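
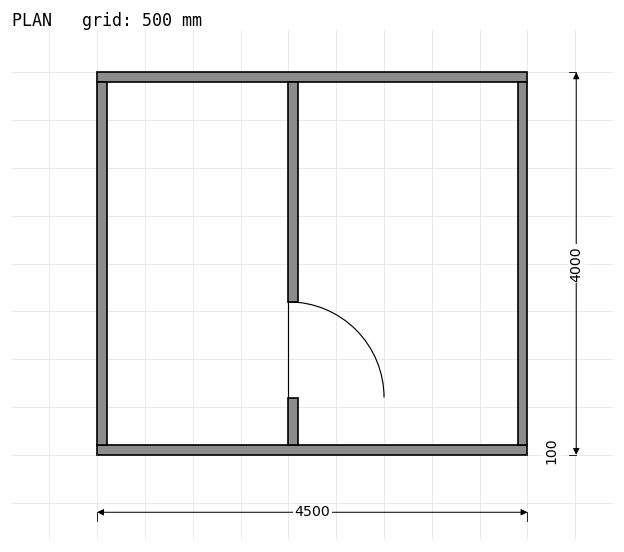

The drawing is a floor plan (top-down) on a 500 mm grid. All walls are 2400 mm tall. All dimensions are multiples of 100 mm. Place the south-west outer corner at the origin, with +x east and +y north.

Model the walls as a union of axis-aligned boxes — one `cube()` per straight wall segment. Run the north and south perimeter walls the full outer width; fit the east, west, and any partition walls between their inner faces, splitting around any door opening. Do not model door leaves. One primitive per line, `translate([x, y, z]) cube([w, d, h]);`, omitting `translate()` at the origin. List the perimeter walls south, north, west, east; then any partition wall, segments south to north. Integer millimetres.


cube([4500, 100, 2400]);
translate([0, 3900, 0]) cube([4500, 100, 2400]);
translate([0, 100, 0]) cube([100, 3800, 2400]);
translate([4400, 100, 0]) cube([100, 3800, 2400]);
translate([2000, 100, 0]) cube([100, 500, 2400]);
translate([2000, 1600, 0]) cube([100, 2300, 2400]);


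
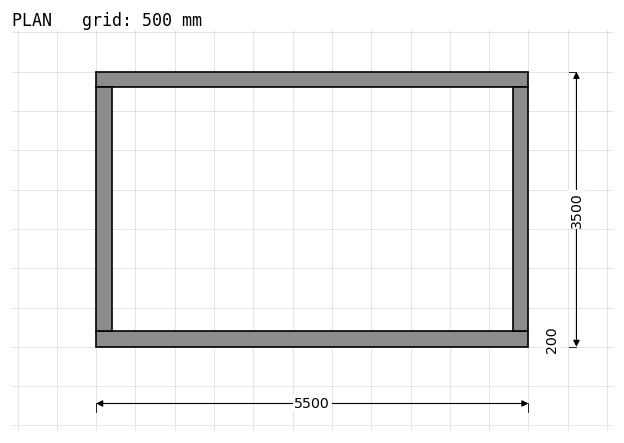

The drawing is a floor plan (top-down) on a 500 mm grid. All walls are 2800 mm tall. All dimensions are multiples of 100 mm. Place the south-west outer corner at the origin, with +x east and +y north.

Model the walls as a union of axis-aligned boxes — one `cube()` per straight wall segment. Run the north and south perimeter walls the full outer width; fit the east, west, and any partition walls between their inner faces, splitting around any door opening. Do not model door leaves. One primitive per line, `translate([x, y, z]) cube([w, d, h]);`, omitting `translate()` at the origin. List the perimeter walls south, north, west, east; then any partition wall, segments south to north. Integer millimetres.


cube([5500, 200, 2800]);
translate([0, 3300, 0]) cube([5500, 200, 2800]);
translate([0, 200, 0]) cube([200, 3100, 2800]);
translate([5300, 200, 0]) cube([200, 3100, 2800]);


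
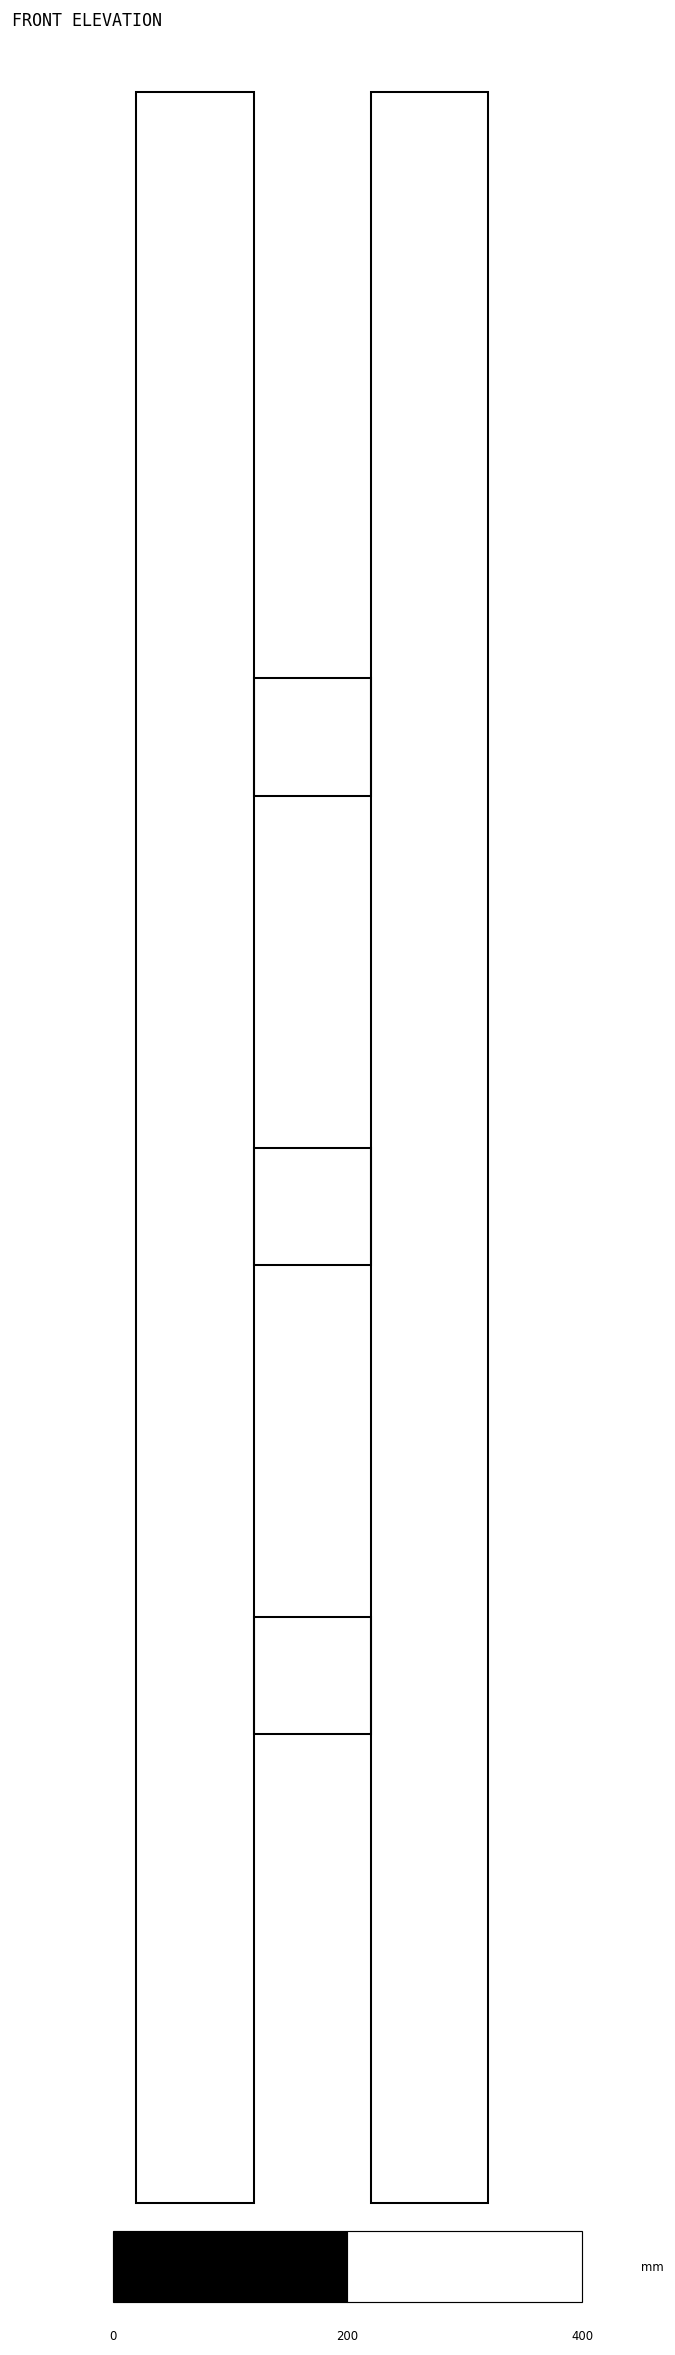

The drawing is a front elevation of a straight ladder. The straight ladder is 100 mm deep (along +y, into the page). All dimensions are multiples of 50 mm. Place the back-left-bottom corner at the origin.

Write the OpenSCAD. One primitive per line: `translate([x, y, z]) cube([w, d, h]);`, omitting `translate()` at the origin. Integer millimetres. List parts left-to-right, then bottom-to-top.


cube([100, 100, 1800]);
translate([100, 0, 400]) cube([100, 100, 100]);
translate([100, 0, 800]) cube([100, 100, 100]);
translate([100, 0, 1200]) cube([100, 100, 100]);
translate([200, 0, 0]) cube([100, 100, 1800]);


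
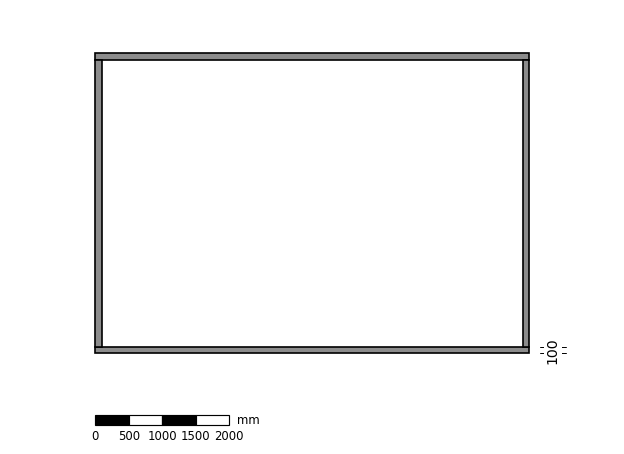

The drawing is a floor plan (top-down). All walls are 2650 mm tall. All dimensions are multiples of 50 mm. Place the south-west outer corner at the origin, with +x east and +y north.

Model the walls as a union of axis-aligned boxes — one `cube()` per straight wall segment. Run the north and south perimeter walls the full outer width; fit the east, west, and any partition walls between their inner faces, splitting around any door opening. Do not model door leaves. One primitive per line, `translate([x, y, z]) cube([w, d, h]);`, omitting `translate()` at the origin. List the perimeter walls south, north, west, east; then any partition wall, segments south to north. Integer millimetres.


cube([6500, 100, 2650]);
translate([0, 4400, 0]) cube([6500, 100, 2650]);
translate([0, 100, 0]) cube([100, 4300, 2650]);
translate([6400, 100, 0]) cube([100, 4300, 2650]);


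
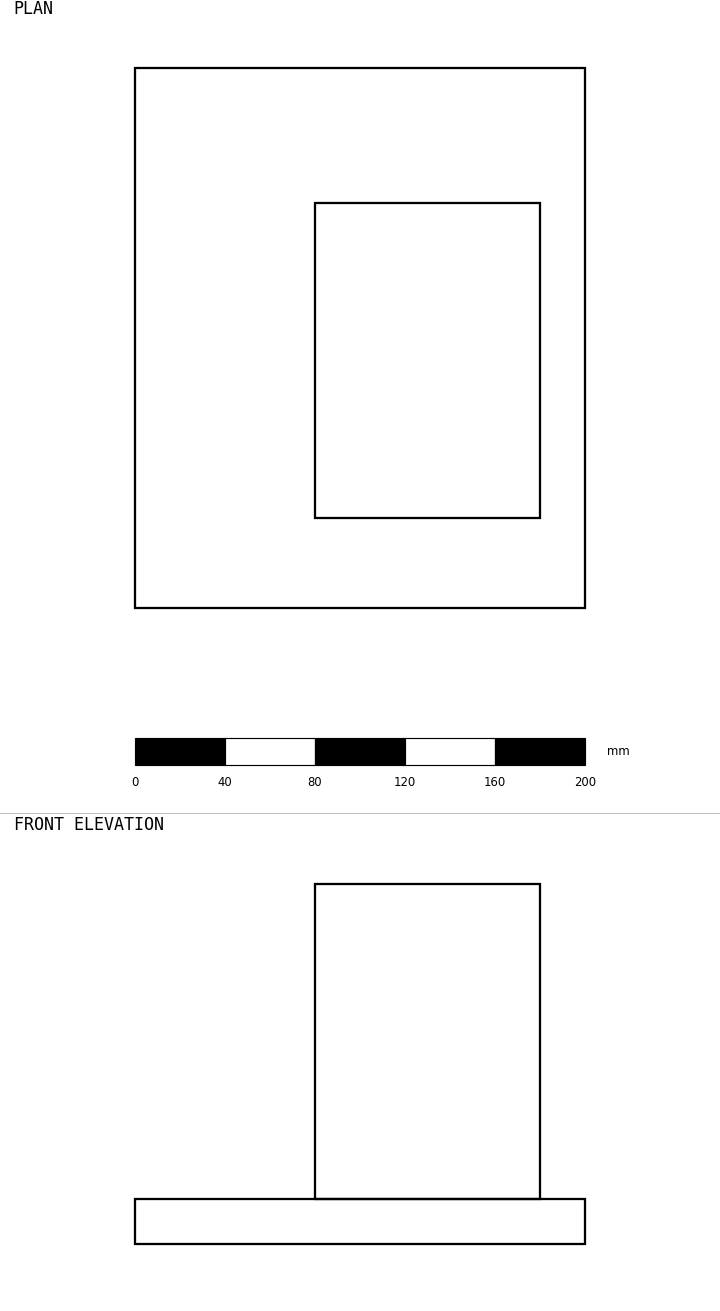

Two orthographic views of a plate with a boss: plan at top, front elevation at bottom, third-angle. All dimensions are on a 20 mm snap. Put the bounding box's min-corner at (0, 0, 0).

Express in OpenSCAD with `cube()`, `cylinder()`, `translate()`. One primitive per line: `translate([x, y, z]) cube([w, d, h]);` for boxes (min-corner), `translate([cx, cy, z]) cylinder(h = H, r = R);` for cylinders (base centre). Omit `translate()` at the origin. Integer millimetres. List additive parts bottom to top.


cube([200, 240, 20]);
translate([80, 40, 20]) cube([100, 140, 140]);


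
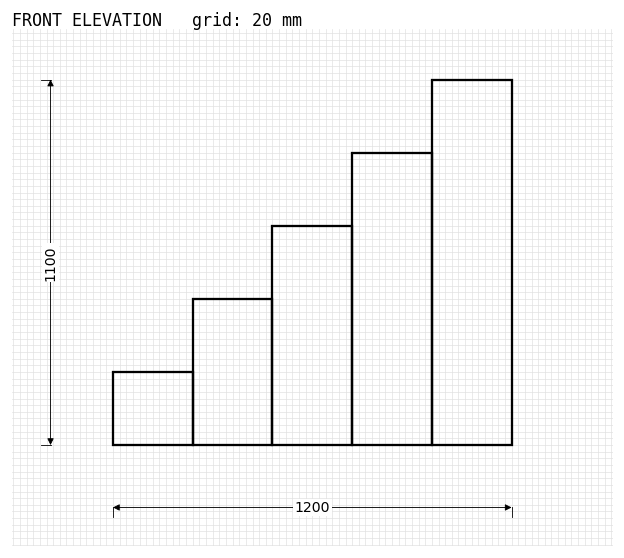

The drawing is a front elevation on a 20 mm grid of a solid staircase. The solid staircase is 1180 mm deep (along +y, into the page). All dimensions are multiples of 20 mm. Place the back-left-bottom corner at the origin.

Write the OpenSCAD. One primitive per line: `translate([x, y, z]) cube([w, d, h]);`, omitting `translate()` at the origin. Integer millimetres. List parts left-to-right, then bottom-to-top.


cube([240, 1180, 220]);
translate([240, 0, 0]) cube([240, 1180, 440]);
translate([480, 0, 0]) cube([240, 1180, 660]);
translate([720, 0, 0]) cube([240, 1180, 880]);
translate([960, 0, 0]) cube([240, 1180, 1100]);


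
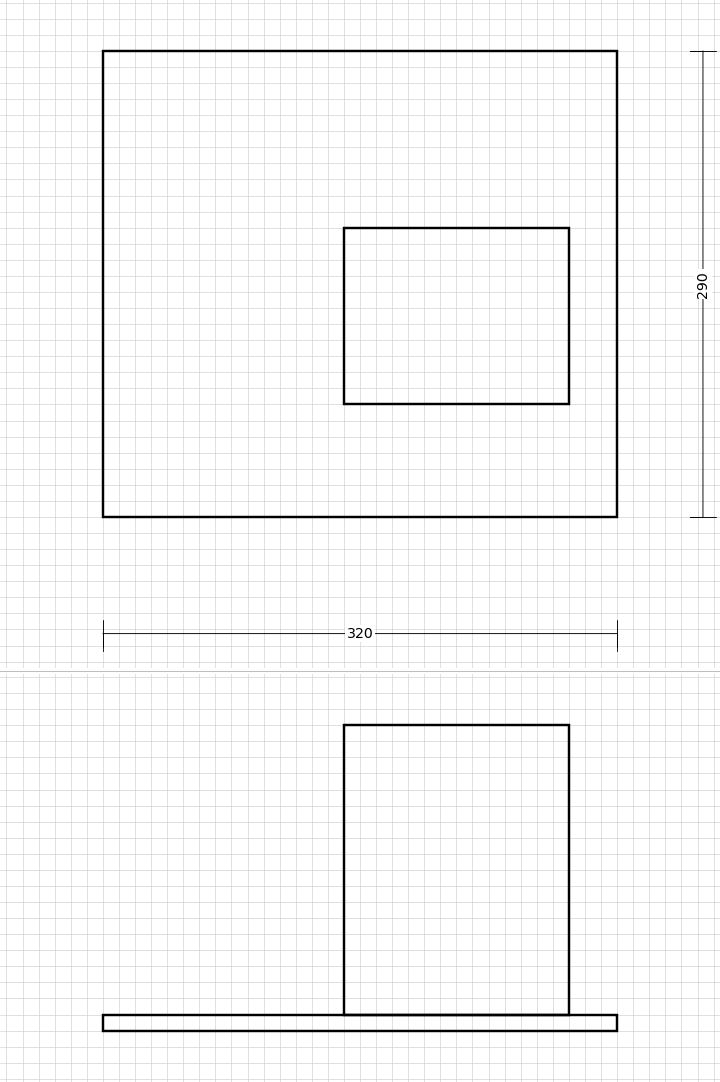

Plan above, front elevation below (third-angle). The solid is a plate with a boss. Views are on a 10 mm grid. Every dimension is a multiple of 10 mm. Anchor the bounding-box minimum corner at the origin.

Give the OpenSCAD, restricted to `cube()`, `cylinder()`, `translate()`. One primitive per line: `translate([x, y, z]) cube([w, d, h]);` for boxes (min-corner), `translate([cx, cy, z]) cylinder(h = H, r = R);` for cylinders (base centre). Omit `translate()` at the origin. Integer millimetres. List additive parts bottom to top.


cube([320, 290, 10]);
translate([150, 70, 10]) cube([140, 110, 180]);


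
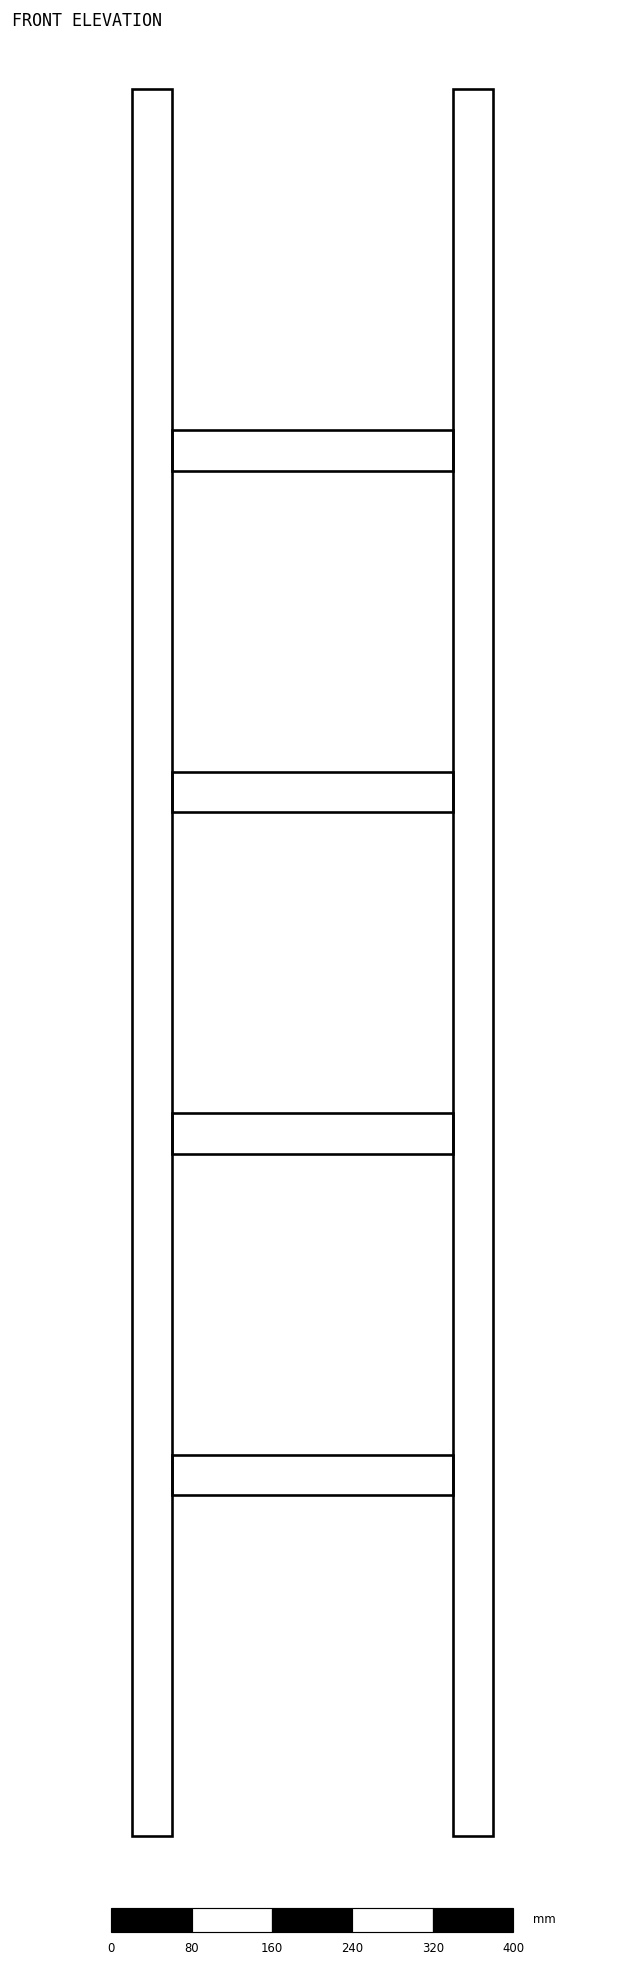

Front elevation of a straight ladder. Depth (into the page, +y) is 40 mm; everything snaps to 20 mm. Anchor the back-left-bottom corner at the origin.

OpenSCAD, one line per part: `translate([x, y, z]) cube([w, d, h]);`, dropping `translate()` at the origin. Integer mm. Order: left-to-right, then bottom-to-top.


cube([40, 40, 1740]);
translate([40, 0, 340]) cube([280, 40, 40]);
translate([40, 0, 680]) cube([280, 40, 40]);
translate([40, 0, 1020]) cube([280, 40, 40]);
translate([40, 0, 1360]) cube([280, 40, 40]);
translate([320, 0, 0]) cube([40, 40, 1740]);


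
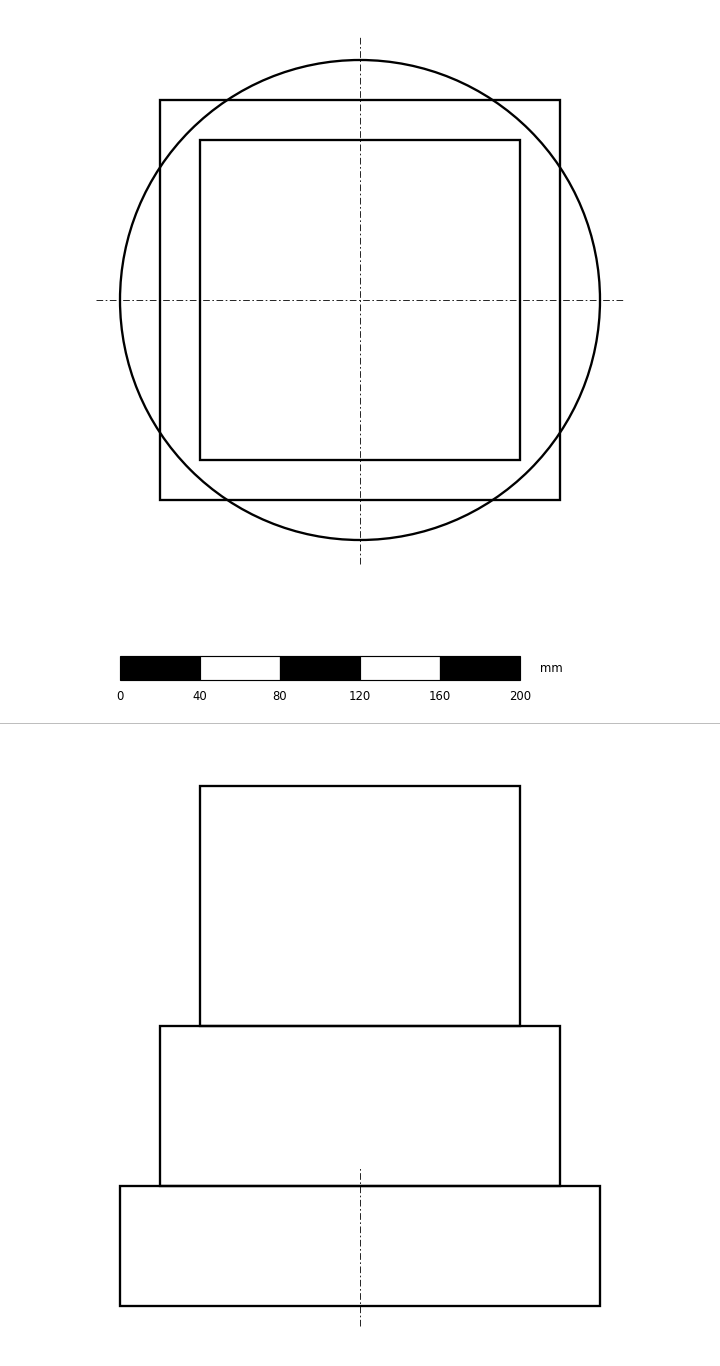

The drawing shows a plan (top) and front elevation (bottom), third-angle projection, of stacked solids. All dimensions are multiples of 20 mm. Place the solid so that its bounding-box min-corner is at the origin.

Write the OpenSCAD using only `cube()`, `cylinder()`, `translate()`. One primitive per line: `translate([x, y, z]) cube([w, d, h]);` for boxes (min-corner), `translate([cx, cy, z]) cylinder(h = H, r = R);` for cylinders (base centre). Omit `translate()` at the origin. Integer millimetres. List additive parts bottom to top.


translate([120, 120, 0]) cylinder(h = 60, r = 120);
translate([20, 20, 60]) cube([200, 200, 80]);
translate([40, 40, 140]) cube([160, 160, 120]);


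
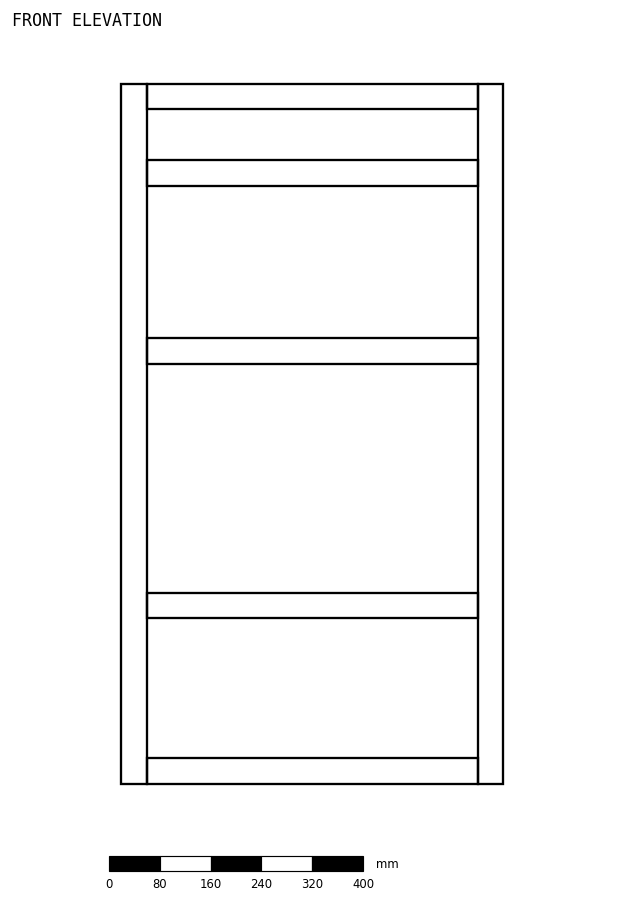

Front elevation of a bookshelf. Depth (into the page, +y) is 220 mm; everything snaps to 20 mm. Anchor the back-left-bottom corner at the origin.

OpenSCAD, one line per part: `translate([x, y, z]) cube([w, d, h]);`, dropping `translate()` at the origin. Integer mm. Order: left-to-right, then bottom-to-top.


cube([40, 220, 1100]);
translate([40, 0, 0]) cube([520, 220, 40]);
translate([40, 0, 260]) cube([520, 220, 40]);
translate([40, 0, 660]) cube([520, 220, 40]);
translate([40, 0, 940]) cube([520, 220, 40]);
translate([40, 0, 1060]) cube([520, 220, 40]);
translate([560, 0, 0]) cube([40, 220, 1100]);


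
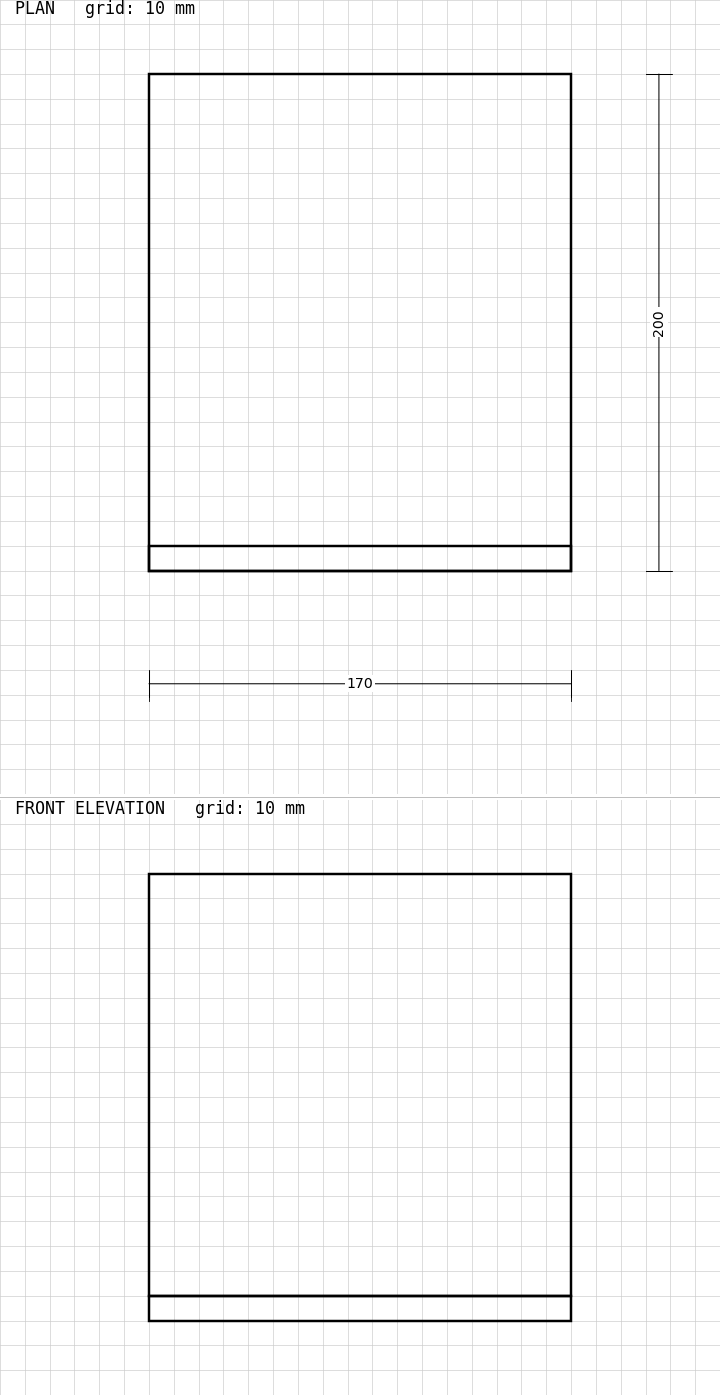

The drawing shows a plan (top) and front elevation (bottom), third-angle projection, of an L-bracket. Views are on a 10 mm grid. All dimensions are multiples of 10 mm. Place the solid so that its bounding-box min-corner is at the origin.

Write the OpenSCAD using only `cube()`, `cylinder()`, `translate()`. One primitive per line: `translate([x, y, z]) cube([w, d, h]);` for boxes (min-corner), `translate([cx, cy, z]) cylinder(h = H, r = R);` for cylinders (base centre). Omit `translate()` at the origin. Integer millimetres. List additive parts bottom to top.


cube([170, 200, 10]);
translate([0, 0, 10]) cube([170, 10, 170]);


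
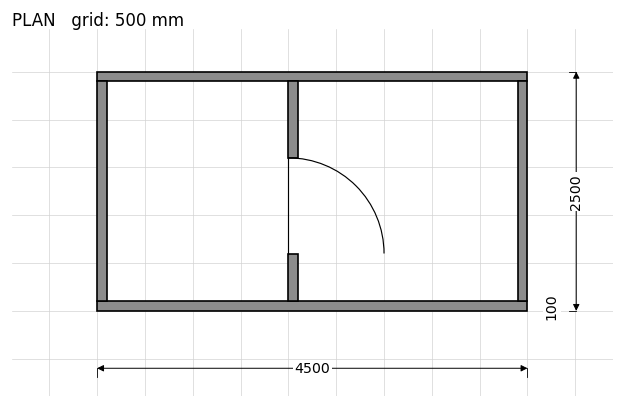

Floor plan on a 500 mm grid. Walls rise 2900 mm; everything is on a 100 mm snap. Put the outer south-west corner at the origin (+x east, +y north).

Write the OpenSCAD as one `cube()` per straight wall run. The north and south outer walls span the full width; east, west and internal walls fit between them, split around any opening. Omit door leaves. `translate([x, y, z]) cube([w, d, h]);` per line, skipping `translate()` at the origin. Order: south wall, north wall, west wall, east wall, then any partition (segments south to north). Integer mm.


cube([4500, 100, 2900]);
translate([0, 2400, 0]) cube([4500, 100, 2900]);
translate([0, 100, 0]) cube([100, 2300, 2900]);
translate([4400, 100, 0]) cube([100, 2300, 2900]);
translate([2000, 100, 0]) cube([100, 500, 2900]);
translate([2000, 1600, 0]) cube([100, 800, 2900]);


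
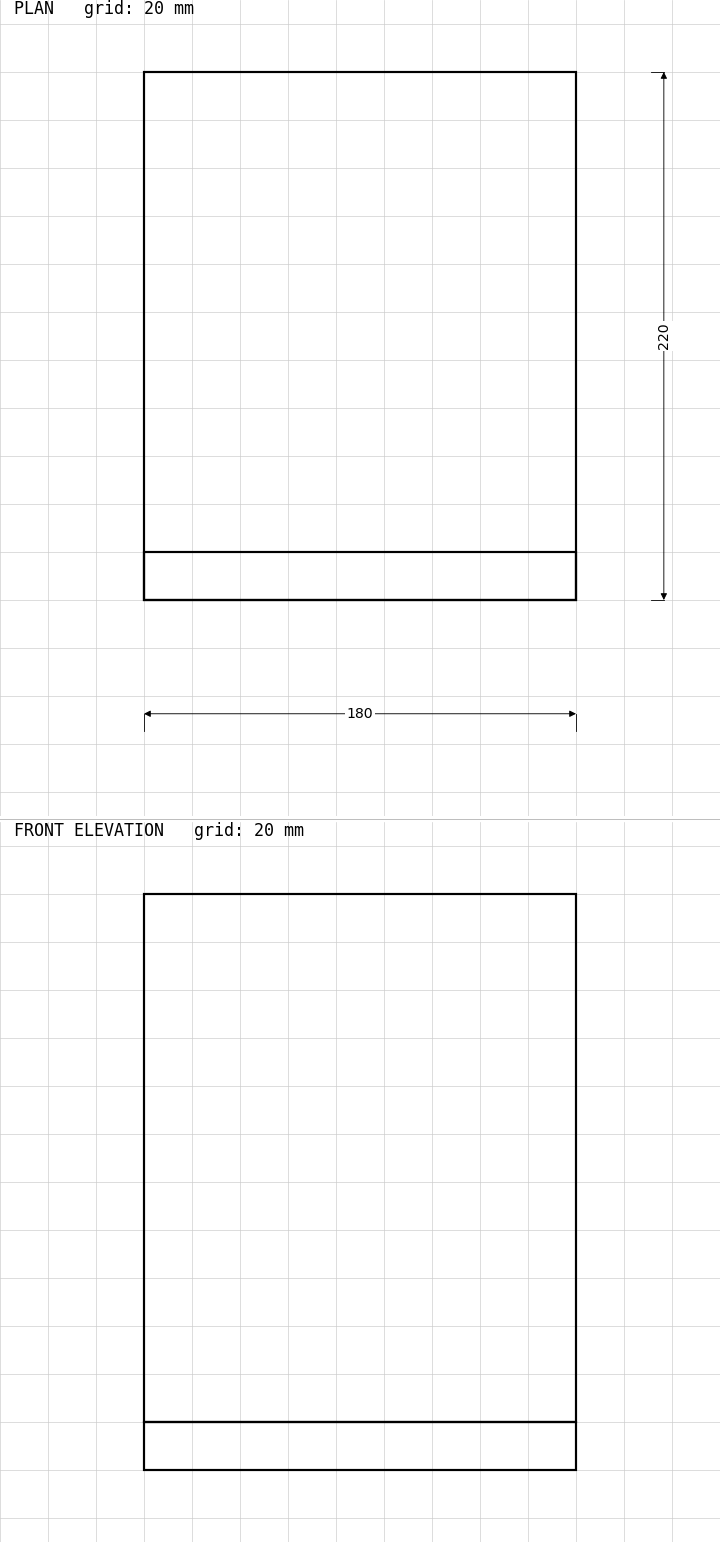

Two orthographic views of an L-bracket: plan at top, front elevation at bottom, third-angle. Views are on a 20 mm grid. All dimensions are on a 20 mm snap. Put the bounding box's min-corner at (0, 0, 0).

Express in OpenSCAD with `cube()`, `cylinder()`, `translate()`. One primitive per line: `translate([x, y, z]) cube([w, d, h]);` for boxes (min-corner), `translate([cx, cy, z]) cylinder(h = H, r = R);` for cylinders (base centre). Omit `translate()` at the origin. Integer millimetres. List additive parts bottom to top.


cube([180, 220, 20]);
translate([0, 0, 20]) cube([180, 20, 220]);


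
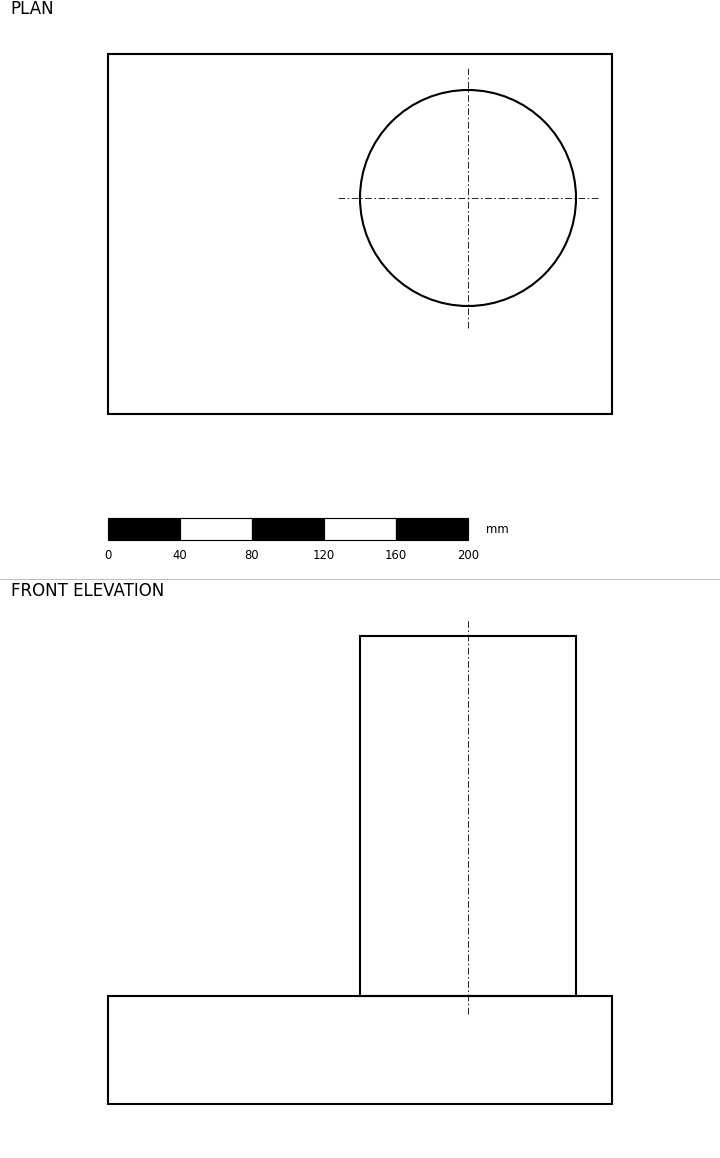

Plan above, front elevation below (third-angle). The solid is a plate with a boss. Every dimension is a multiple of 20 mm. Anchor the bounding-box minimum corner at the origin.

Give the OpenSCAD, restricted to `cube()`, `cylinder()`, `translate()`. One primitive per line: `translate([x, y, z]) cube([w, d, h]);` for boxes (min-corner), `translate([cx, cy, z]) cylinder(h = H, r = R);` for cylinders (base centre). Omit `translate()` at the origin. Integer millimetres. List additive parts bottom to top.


cube([280, 200, 60]);
translate([200, 120, 60]) cylinder(h = 200, r = 60);


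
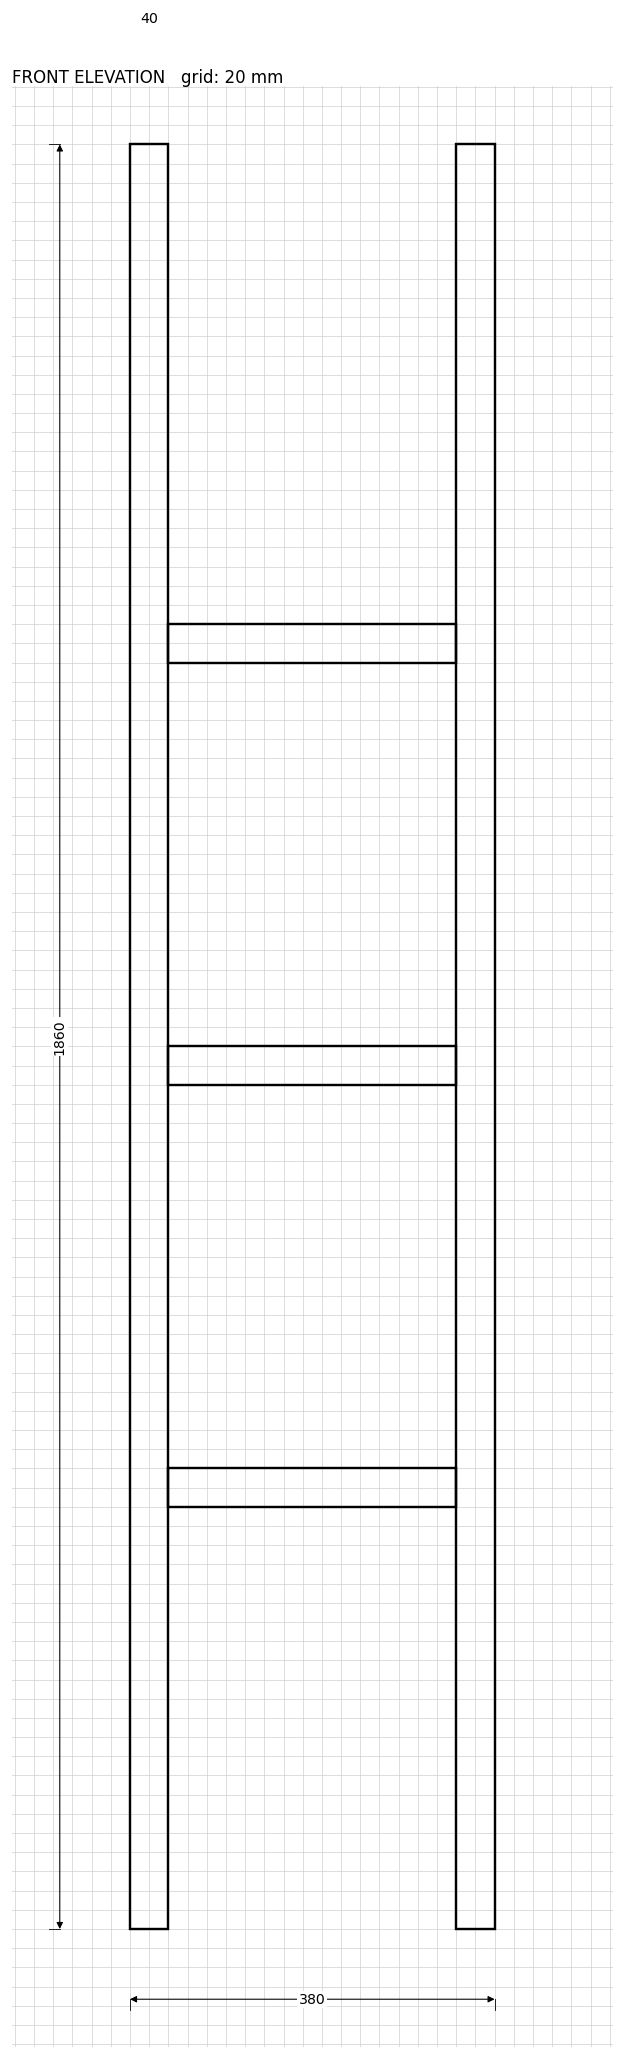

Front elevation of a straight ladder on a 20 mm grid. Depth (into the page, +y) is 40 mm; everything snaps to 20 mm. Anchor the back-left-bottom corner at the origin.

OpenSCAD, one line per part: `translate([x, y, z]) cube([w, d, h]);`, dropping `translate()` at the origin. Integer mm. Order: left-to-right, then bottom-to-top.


cube([40, 40, 1860]);
translate([40, 0, 440]) cube([300, 40, 40]);
translate([40, 0, 880]) cube([300, 40, 40]);
translate([40, 0, 1320]) cube([300, 40, 40]);
translate([340, 0, 0]) cube([40, 40, 1860]);


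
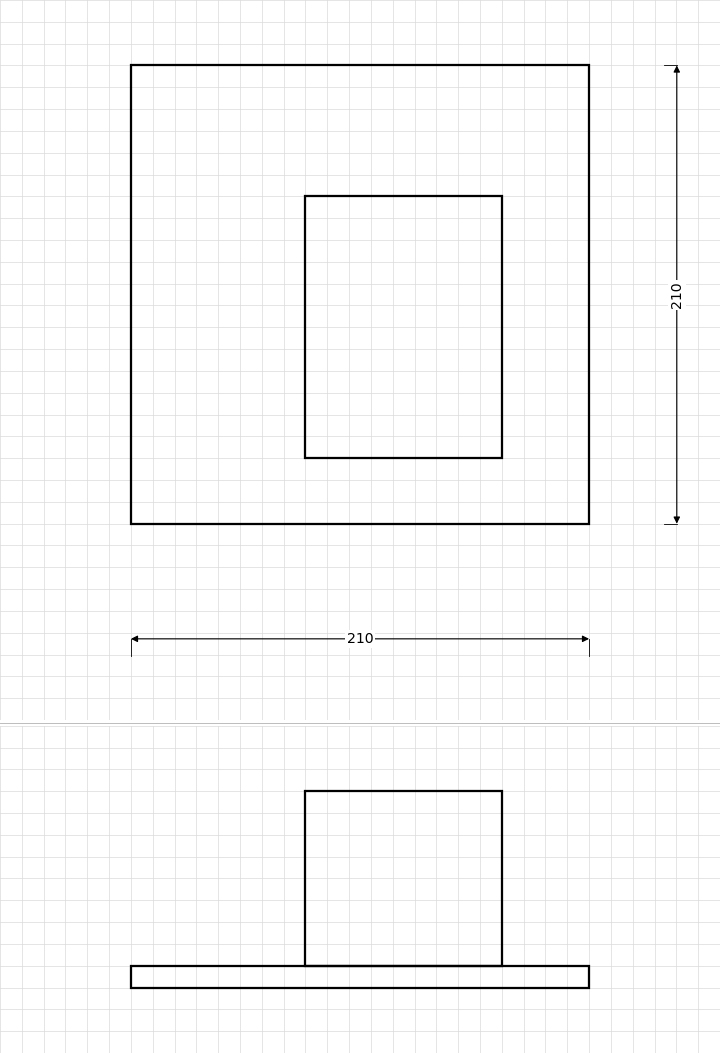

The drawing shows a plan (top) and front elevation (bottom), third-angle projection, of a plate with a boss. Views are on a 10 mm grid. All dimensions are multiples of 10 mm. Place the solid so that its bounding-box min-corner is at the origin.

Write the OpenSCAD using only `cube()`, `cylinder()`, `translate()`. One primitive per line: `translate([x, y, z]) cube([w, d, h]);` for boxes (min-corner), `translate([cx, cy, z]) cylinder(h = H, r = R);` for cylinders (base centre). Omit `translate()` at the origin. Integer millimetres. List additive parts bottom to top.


cube([210, 210, 10]);
translate([80, 30, 10]) cube([90, 120, 80]);


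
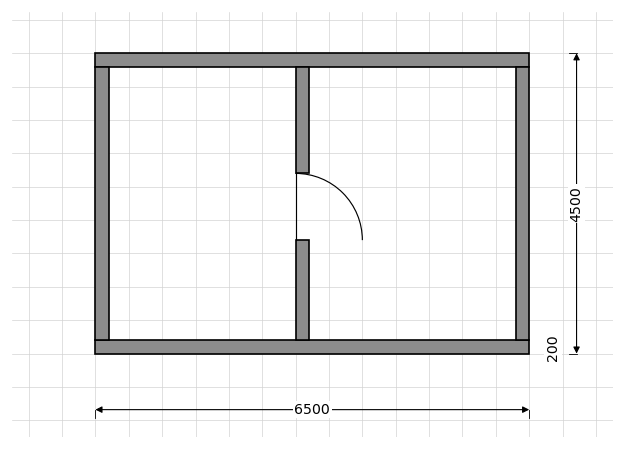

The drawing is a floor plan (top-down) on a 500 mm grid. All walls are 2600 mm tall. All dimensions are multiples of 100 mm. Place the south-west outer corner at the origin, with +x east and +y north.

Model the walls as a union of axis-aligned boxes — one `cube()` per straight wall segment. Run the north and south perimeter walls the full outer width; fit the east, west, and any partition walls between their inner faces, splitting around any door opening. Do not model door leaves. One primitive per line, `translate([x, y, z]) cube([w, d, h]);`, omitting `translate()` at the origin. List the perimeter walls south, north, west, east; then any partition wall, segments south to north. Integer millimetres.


cube([6500, 200, 2600]);
translate([0, 4300, 0]) cube([6500, 200, 2600]);
translate([0, 200, 0]) cube([200, 4100, 2600]);
translate([6300, 200, 0]) cube([200, 4100, 2600]);
translate([3000, 200, 0]) cube([200, 1500, 2600]);
translate([3000, 2700, 0]) cube([200, 1600, 2600]);


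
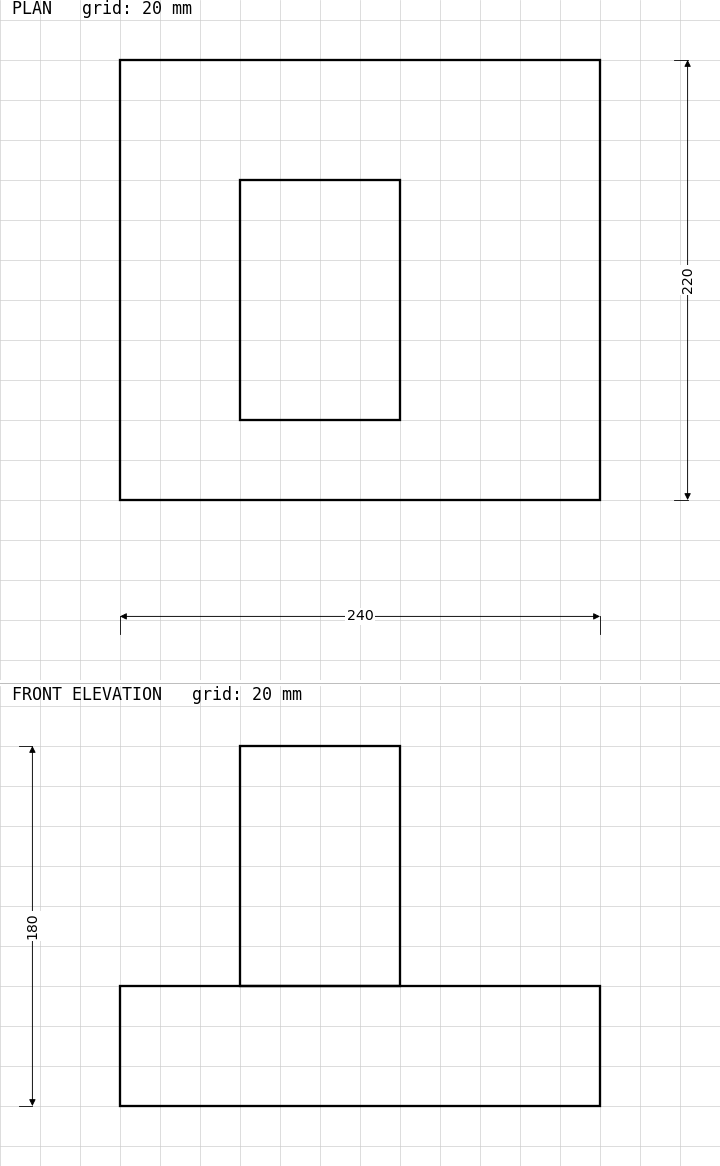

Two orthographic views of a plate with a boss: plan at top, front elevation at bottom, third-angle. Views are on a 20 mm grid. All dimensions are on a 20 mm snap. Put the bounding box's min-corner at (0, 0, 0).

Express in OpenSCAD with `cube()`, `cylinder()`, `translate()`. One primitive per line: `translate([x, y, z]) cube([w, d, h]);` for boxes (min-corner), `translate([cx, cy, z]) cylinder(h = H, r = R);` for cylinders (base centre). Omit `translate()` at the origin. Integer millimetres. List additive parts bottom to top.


cube([240, 220, 60]);
translate([60, 40, 60]) cube([80, 120, 120]);


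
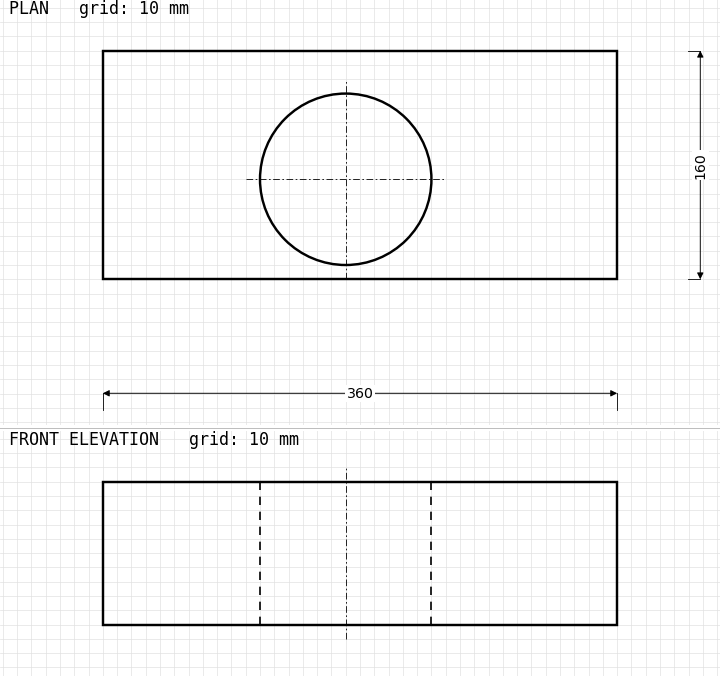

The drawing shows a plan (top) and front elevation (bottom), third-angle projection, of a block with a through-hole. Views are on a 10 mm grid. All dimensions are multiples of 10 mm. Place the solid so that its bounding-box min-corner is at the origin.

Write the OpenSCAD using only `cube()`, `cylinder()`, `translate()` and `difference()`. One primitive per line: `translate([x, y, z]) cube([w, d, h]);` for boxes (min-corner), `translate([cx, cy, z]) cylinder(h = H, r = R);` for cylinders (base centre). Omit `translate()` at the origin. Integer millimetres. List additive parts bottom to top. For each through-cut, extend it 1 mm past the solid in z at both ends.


difference() {
  cube([360, 160, 100]);
  translate([170, 70, -1]) cylinder(h = 102, r = 60);
}


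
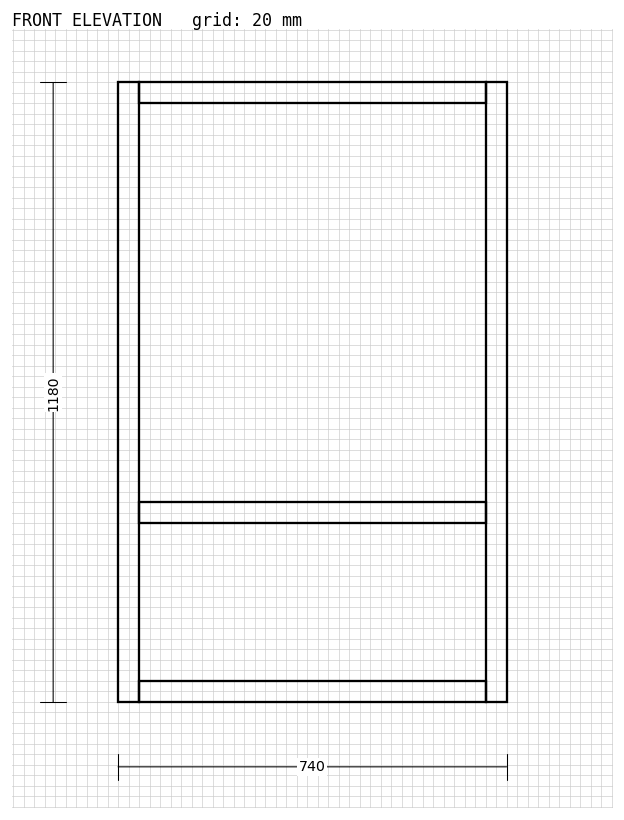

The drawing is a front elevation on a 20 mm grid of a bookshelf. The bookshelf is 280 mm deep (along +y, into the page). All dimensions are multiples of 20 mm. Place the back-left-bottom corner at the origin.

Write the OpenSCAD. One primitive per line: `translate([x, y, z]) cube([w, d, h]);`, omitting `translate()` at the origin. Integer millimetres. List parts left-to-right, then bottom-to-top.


cube([40, 280, 1180]);
translate([40, 0, 0]) cube([660, 280, 40]);
translate([40, 0, 340]) cube([660, 280, 40]);
translate([40, 0, 1140]) cube([660, 280, 40]);
translate([700, 0, 0]) cube([40, 280, 1180]);


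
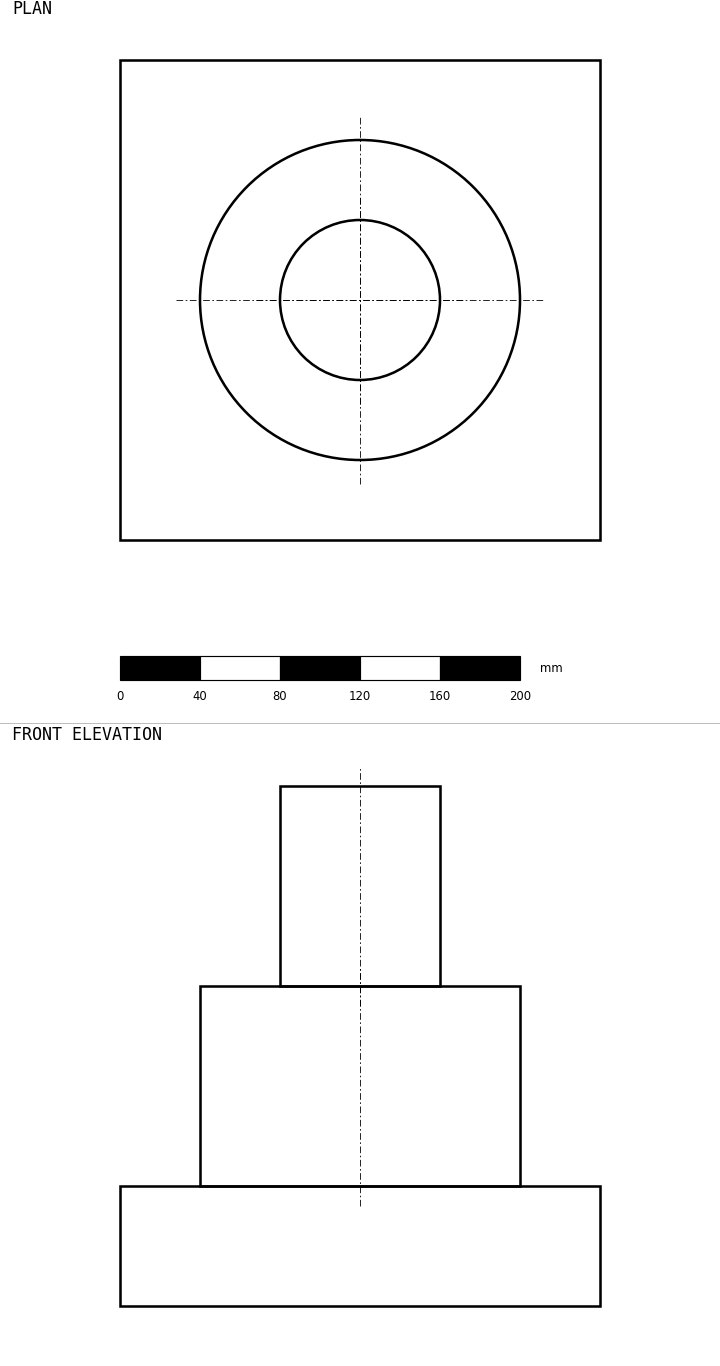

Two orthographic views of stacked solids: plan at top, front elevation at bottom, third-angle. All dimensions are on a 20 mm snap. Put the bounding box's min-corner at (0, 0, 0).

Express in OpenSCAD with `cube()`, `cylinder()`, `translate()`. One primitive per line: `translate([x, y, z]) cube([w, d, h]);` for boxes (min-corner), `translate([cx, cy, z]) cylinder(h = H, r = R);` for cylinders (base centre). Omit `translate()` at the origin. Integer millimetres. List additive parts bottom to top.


cube([240, 240, 60]);
translate([120, 120, 60]) cylinder(h = 100, r = 80);
translate([120, 120, 160]) cylinder(h = 100, r = 40);


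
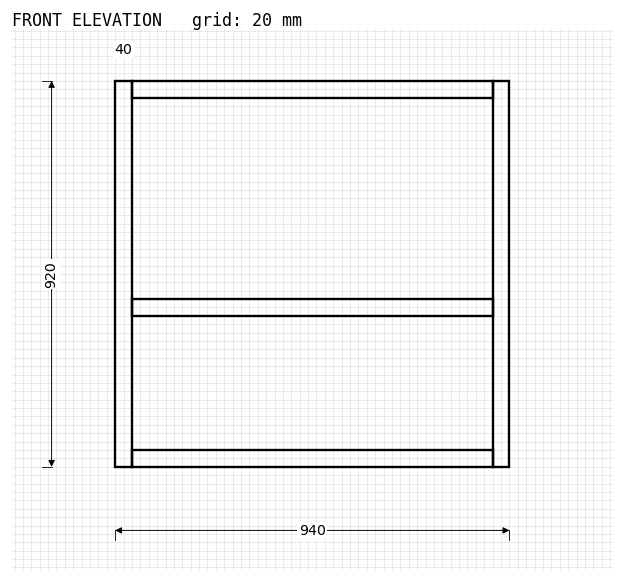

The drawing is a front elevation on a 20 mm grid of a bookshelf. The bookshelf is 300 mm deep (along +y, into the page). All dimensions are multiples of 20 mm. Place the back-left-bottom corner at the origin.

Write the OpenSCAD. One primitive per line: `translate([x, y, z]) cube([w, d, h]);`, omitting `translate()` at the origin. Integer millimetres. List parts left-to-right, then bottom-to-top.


cube([40, 300, 920]);
translate([40, 0, 0]) cube([860, 300, 40]);
translate([40, 0, 360]) cube([860, 300, 40]);
translate([40, 0, 880]) cube([860, 300, 40]);
translate([900, 0, 0]) cube([40, 300, 920]);


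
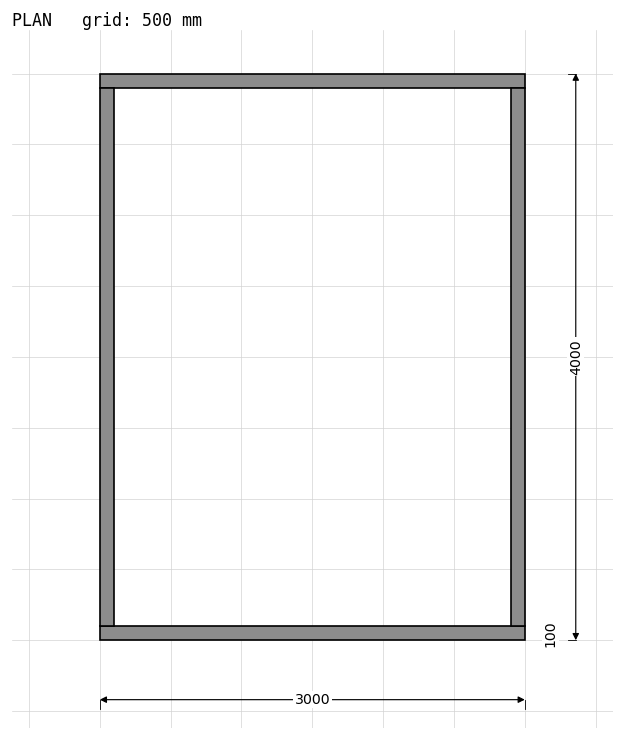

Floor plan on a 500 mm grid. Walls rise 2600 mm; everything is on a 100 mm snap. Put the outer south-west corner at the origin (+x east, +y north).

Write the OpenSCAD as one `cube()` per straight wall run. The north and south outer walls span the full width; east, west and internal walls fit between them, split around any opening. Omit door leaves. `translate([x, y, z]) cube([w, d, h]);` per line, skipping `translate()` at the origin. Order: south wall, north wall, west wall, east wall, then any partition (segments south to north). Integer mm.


cube([3000, 100, 2600]);
translate([0, 3900, 0]) cube([3000, 100, 2600]);
translate([0, 100, 0]) cube([100, 3800, 2600]);
translate([2900, 100, 0]) cube([100, 3800, 2600]);


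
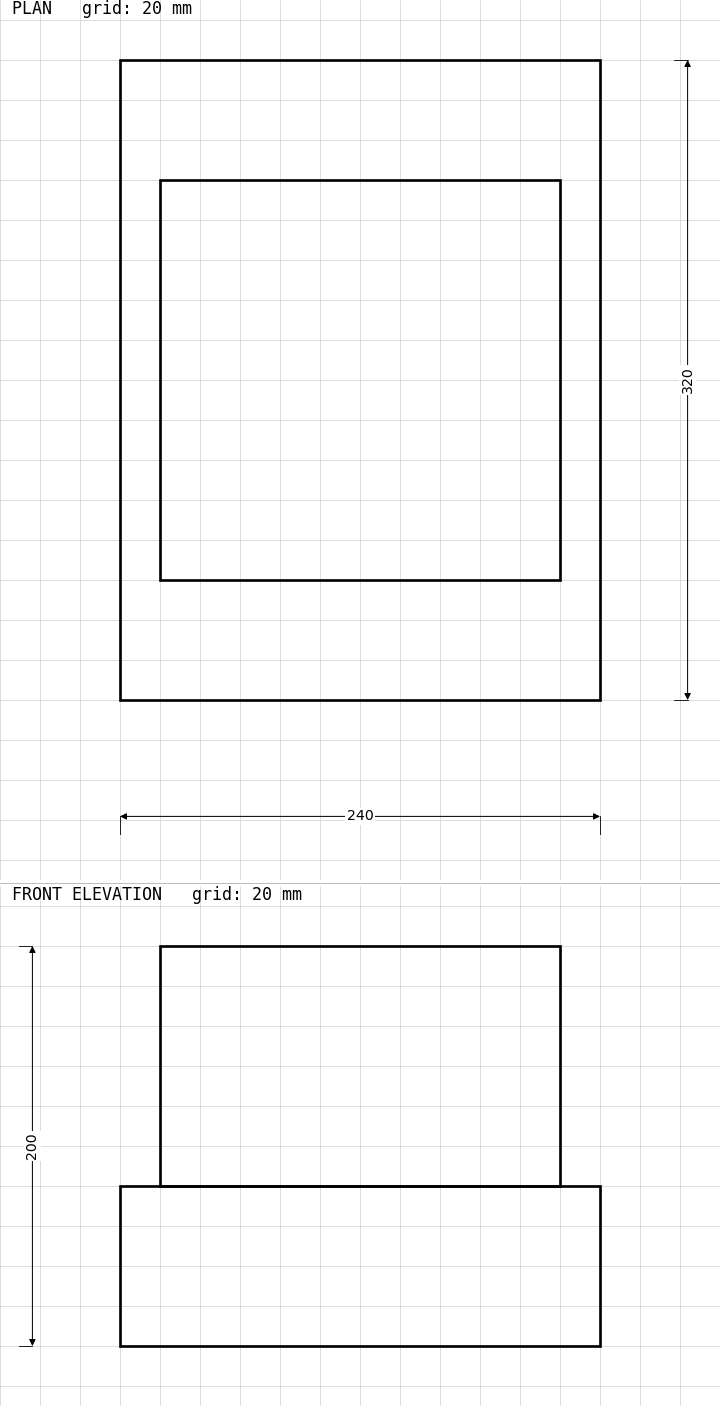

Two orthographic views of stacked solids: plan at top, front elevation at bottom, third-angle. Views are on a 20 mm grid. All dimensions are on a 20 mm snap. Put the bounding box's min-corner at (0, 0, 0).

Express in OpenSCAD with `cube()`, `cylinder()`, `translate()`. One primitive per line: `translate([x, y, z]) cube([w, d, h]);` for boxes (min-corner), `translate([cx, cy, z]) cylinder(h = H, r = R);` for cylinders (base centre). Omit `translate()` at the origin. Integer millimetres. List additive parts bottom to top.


cube([240, 320, 80]);
translate([20, 60, 80]) cube([200, 200, 120]);


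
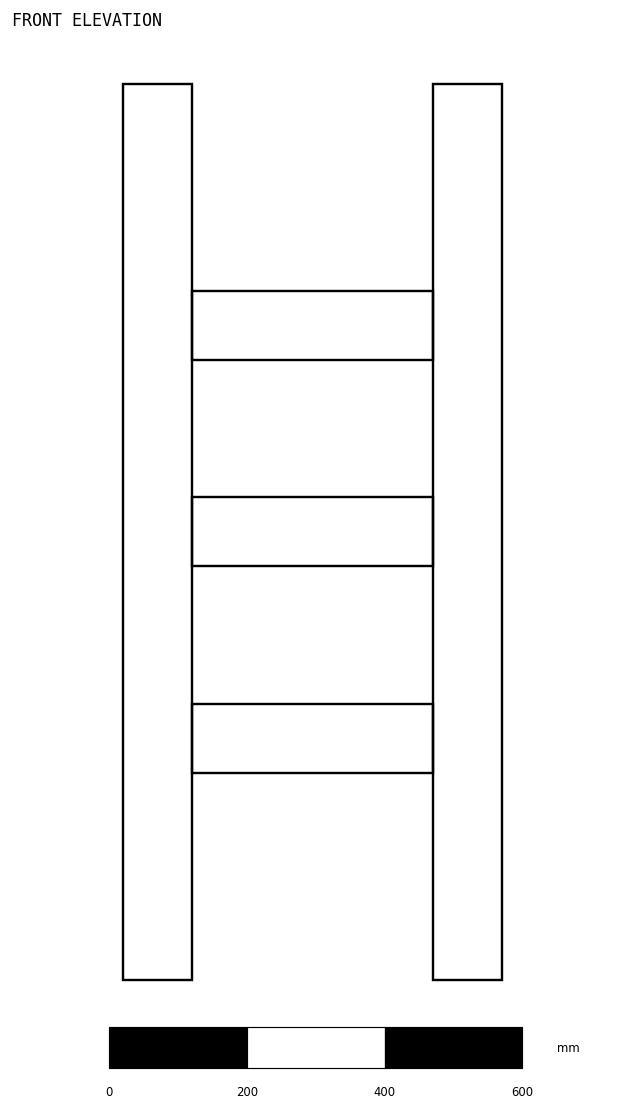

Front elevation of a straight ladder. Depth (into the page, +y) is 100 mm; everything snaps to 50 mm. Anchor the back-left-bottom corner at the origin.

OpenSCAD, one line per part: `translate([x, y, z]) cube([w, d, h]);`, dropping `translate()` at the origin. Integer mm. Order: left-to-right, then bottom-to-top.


cube([100, 100, 1300]);
translate([100, 0, 300]) cube([350, 100, 100]);
translate([100, 0, 600]) cube([350, 100, 100]);
translate([100, 0, 900]) cube([350, 100, 100]);
translate([450, 0, 0]) cube([100, 100, 1300]);


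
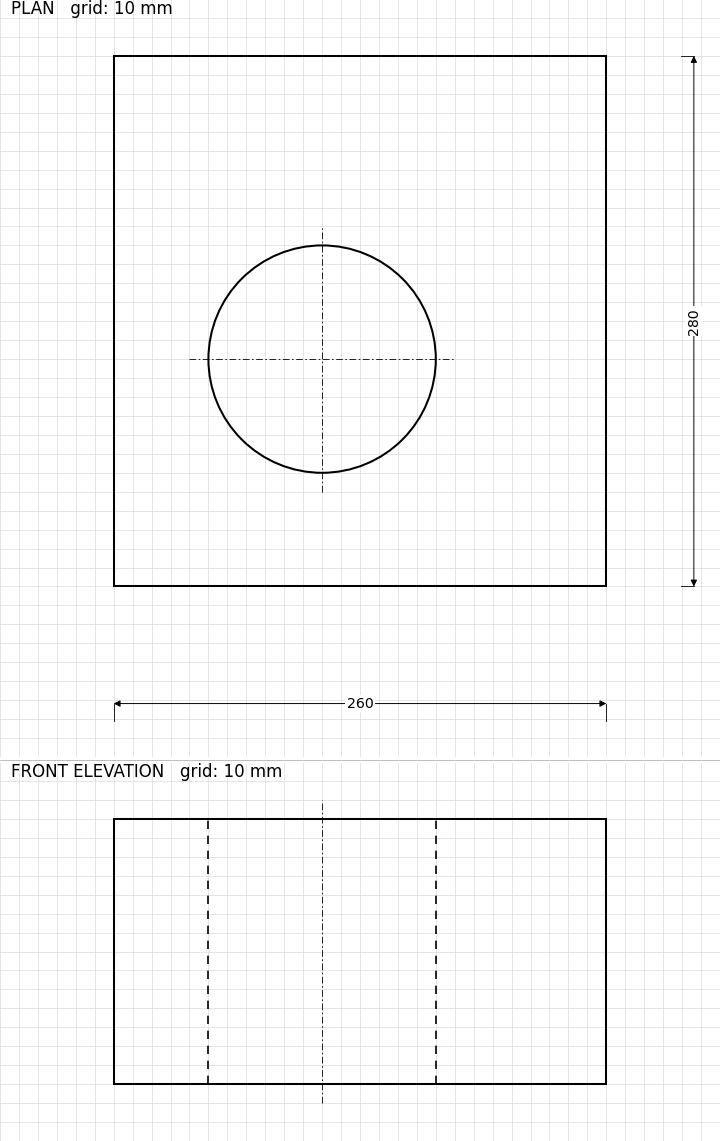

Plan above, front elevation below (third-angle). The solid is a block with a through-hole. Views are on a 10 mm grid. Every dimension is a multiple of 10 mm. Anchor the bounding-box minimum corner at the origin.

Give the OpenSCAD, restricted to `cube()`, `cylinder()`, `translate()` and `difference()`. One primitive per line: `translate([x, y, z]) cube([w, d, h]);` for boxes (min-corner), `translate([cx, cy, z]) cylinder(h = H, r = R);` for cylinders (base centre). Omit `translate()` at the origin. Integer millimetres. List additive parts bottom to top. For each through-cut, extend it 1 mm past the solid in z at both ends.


difference() {
  cube([260, 280, 140]);
  translate([110, 120, -1]) cylinder(h = 142, r = 60);
}


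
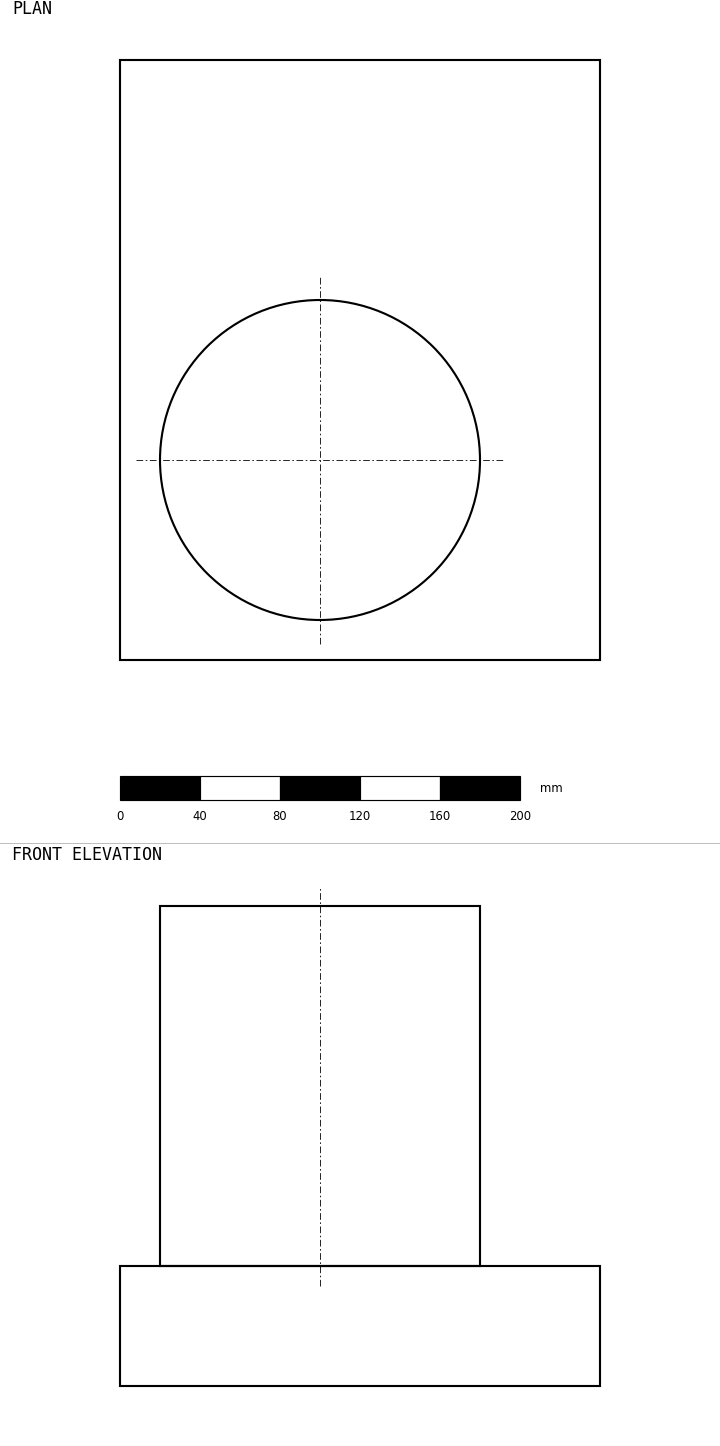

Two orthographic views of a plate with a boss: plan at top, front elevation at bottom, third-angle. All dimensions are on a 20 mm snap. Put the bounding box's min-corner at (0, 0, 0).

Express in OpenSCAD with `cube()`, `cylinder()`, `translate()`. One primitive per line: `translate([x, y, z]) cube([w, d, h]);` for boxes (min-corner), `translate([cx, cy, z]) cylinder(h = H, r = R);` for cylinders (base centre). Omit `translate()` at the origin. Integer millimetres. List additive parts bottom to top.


cube([240, 300, 60]);
translate([100, 100, 60]) cylinder(h = 180, r = 80);


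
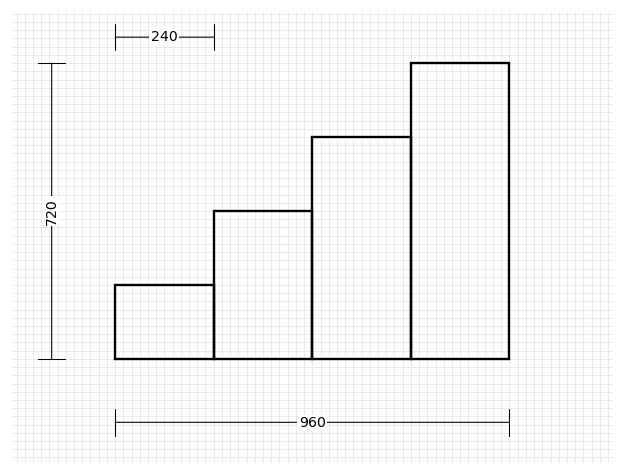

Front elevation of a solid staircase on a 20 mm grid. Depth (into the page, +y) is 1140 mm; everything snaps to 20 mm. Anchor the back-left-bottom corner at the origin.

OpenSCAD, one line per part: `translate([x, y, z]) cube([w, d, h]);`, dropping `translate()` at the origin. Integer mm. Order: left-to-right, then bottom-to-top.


cube([240, 1140, 180]);
translate([240, 0, 0]) cube([240, 1140, 360]);
translate([480, 0, 0]) cube([240, 1140, 540]);
translate([720, 0, 0]) cube([240, 1140, 720]);


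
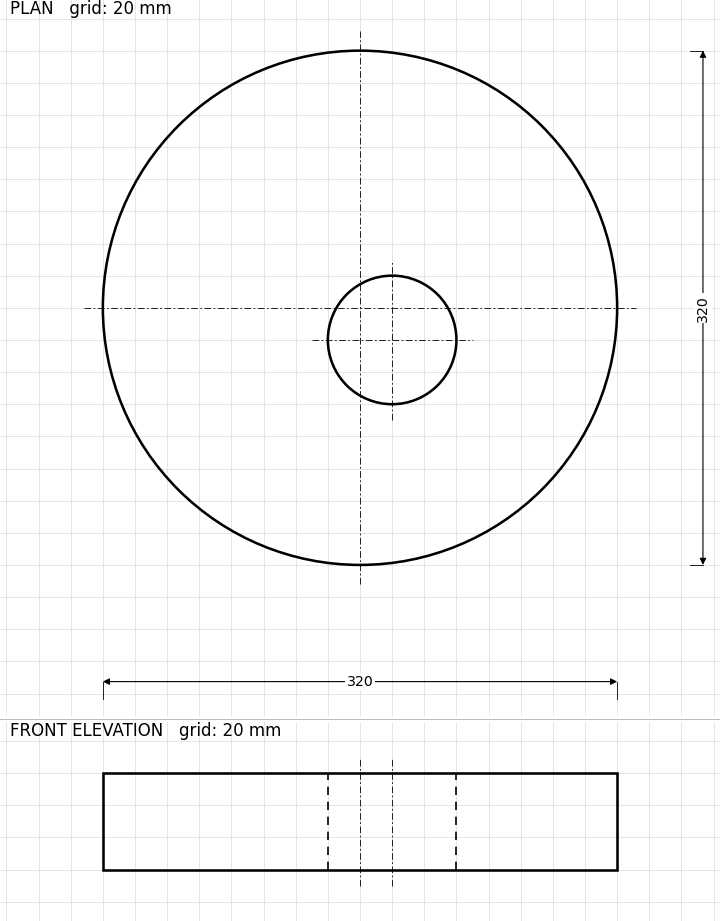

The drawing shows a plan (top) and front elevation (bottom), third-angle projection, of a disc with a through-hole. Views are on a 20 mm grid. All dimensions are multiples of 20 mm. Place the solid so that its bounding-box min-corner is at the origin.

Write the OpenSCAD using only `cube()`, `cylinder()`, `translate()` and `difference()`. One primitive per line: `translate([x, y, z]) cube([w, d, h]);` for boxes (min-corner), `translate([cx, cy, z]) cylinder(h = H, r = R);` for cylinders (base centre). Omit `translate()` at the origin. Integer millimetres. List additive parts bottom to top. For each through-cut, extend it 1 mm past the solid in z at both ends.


difference() {
  translate([160, 160, 0]) cylinder(h = 60, r = 160);
  translate([180, 140, -1]) cylinder(h = 62, r = 40);
}


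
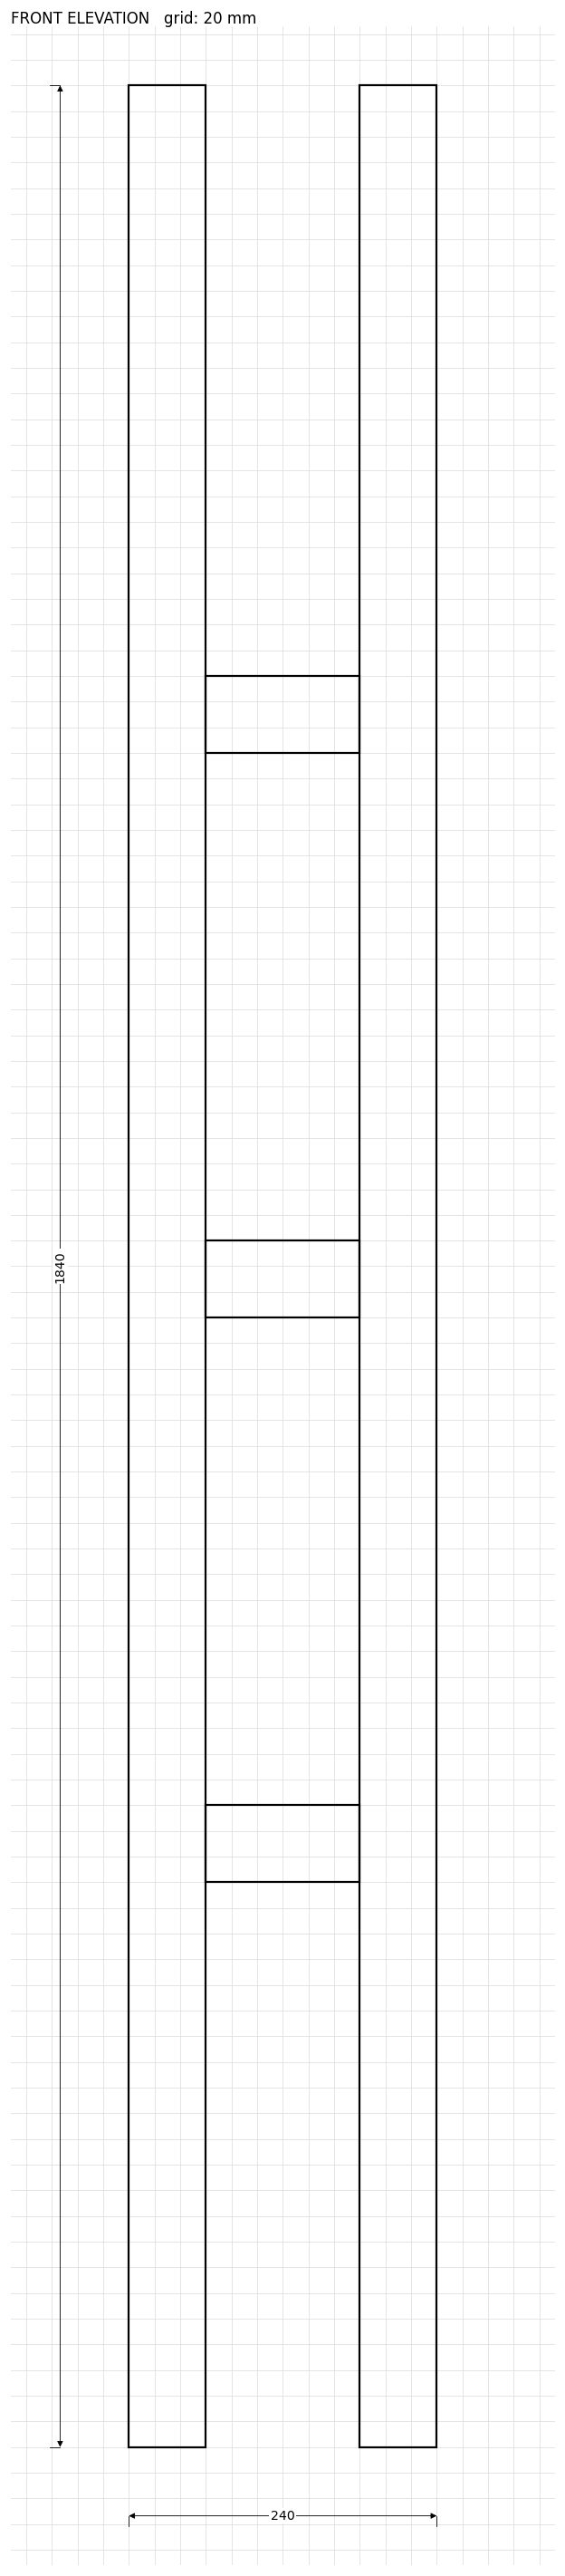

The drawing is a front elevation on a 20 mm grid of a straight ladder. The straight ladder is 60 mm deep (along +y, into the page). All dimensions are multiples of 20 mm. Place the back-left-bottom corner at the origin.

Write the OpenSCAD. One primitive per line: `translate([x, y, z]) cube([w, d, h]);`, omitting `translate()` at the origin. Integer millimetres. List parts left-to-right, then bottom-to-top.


cube([60, 60, 1840]);
translate([60, 0, 440]) cube([120, 60, 60]);
translate([60, 0, 880]) cube([120, 60, 60]);
translate([60, 0, 1320]) cube([120, 60, 60]);
translate([180, 0, 0]) cube([60, 60, 1840]);


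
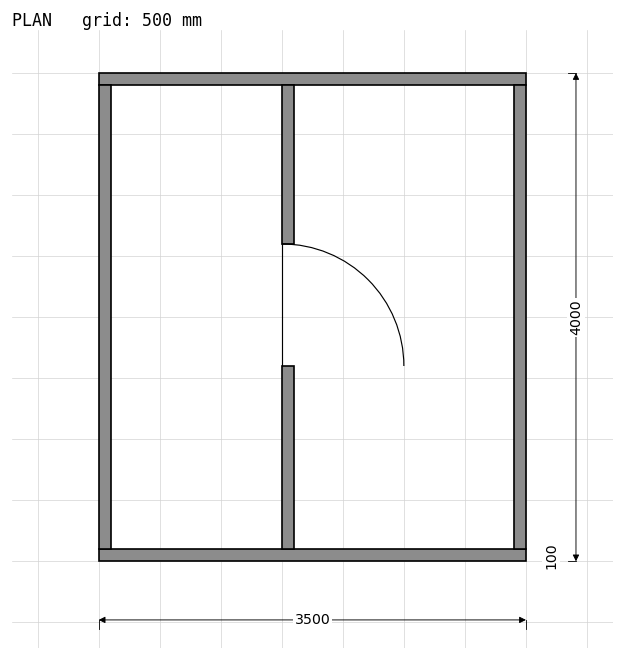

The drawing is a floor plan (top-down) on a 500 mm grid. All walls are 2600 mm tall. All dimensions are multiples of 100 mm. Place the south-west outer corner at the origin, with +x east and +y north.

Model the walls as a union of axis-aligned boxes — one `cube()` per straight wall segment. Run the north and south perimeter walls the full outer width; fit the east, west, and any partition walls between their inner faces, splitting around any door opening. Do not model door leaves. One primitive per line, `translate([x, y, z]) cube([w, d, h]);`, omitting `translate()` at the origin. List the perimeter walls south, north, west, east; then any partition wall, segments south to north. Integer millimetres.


cube([3500, 100, 2600]);
translate([0, 3900, 0]) cube([3500, 100, 2600]);
translate([0, 100, 0]) cube([100, 3800, 2600]);
translate([3400, 100, 0]) cube([100, 3800, 2600]);
translate([1500, 100, 0]) cube([100, 1500, 2600]);
translate([1500, 2600, 0]) cube([100, 1300, 2600]);


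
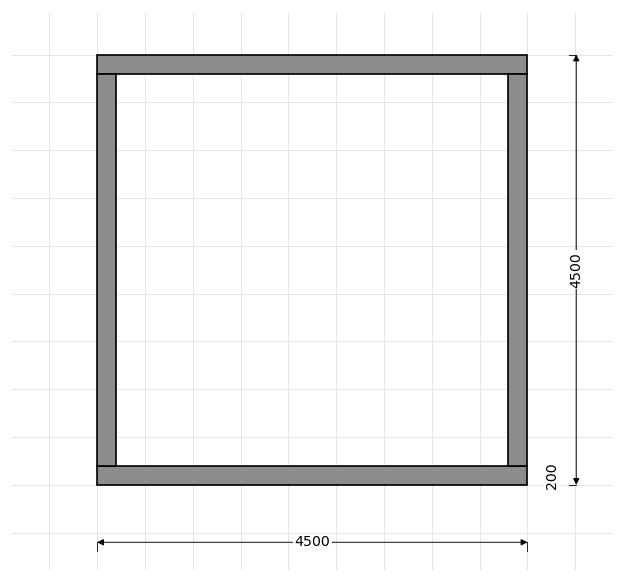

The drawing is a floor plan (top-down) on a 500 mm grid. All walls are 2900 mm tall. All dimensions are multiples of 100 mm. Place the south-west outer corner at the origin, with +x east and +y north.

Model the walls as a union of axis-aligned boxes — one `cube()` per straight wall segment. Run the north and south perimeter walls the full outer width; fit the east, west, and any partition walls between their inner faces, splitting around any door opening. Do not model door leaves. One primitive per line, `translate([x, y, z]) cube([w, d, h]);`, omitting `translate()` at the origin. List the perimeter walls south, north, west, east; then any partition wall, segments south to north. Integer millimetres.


cube([4500, 200, 2900]);
translate([0, 4300, 0]) cube([4500, 200, 2900]);
translate([0, 200, 0]) cube([200, 4100, 2900]);
translate([4300, 200, 0]) cube([200, 4100, 2900]);
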